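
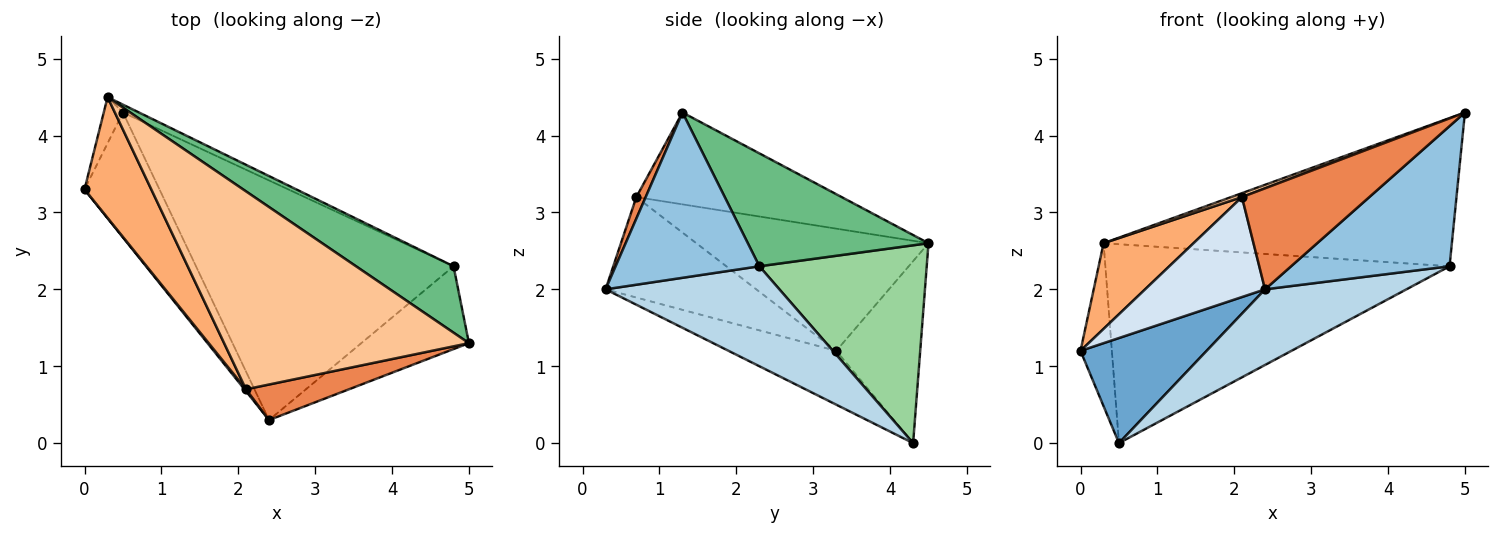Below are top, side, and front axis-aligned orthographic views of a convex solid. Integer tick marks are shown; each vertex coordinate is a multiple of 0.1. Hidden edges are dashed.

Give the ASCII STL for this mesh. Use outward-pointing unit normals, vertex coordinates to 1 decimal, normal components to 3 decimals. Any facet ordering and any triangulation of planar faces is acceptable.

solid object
 facet normal -0.482 -0.564 -0.671
  outer loop
   vertex 0.5 4.3 0.0
   vertex 2.4 0.3 2.0
   vertex 0.0 3.3 1.2
  endloop
 endfacet
 facet normal 0.616 -0.679 -0.401
  outer loop
   vertex 4.8 2.3 2.3
   vertex 5.0 1.3 4.3
   vertex 2.4 0.3 2.0
  endloop
 endfacet
 facet normal 0.347 -0.282 -0.894
  outer loop
   vertex 4.8 2.3 2.3
   vertex 2.4 0.3 2.0
   vertex 0.5 4.3 0.0
  endloop
 endfacet
 facet normal -0.782 -0.623 0.012
  outer loop
   vertex 2.1 0.7 3.2
   vertex 0.0 3.3 1.2
   vertex 2.4 0.3 2.0
  endloop
 endfacet
 facet normal 0.069 -0.941 0.331
  outer loop
   vertex 2.1 0.7 3.2
   vertex 2.4 0.3 2.0
   vertex 5.0 1.3 4.3
  endloop
 endfacet
 facet normal -0.831 -0.322 0.454
  outer loop
   vertex 0.3 4.5 2.6
   vertex 0.0 3.3 1.2
   vertex 2.1 0.7 3.2
  endloop
 endfacet
 facet normal -0.351 -0.019 0.936
  outer loop
   vertex 0.3 4.5 2.6
   vertex 2.1 0.7 3.2
   vertex 5.0 1.3 4.3
  endloop
 endfacet
 facet normal -0.932 0.348 -0.098
  outer loop
   vertex 0.3 4.5 2.6
   vertex 0.5 4.3 0.0
   vertex 0.0 3.3 1.2
  endloop
 endfacet
 facet normal 0.428 0.825 0.370
  outer loop
   vertex 0.3 4.5 2.6
   vertex 5.0 1.3 4.3
   vertex 4.8 2.3 2.3
  endloop
 endfacet
 facet normal 0.437 0.899 -0.036
  outer loop
   vertex 0.3 4.5 2.6
   vertex 4.8 2.3 2.3
   vertex 0.5 4.3 0.0
  endloop
 endfacet
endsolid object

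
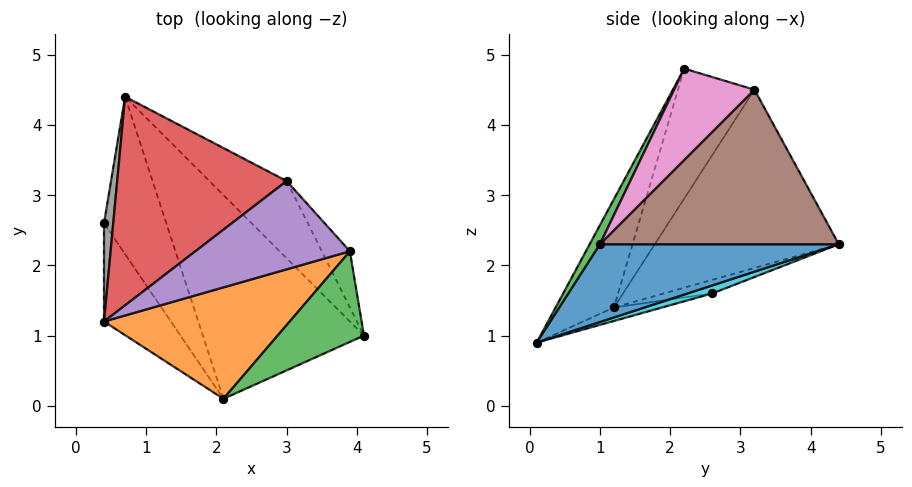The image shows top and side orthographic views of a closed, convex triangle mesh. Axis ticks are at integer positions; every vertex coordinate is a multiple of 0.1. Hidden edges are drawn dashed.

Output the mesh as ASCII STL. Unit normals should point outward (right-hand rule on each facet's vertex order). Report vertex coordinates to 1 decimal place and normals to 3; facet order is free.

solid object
 facet normal 0.399 0.399 -0.826
  outer loop
   vertex 2.1 0.1 0.9
   vertex 0.7 4.4 2.3
   vertex 4.1 1.0 2.3
  endloop
 endfacet
 facet normal -0.327 -0.761 0.561
  outer loop
   vertex 2.1 0.1 0.9
   vertex 3.9 2.2 4.8
   vertex 0.4 1.2 1.4
  endloop
 endfacet
 facet normal 0.097 -0.894 0.437
  outer loop
   vertex 2.1 0.1 0.9
   vertex 4.1 1.0 2.3
   vertex 3.9 2.2 4.8
  endloop
 endfacet
 facet normal -0.719 -0.125 0.684
  outer loop
   vertex 3.0 3.2 4.5
   vertex 0.7 4.4 2.3
   vertex 0.4 1.2 1.4
  endloop
 endfacet
 facet normal -0.608 -0.330 0.722
  outer loop
   vertex 3.0 3.2 4.5
   vertex 0.4 1.2 1.4
   vertex 3.9 2.2 4.8
  endloop
 endfacet
 facet normal 0.667 0.667 -0.333
  outer loop
   vertex 3.0 3.2 4.5
   vertex 4.1 1.0 2.3
   vertex 0.7 4.4 2.3
  endloop
 endfacet
 facet normal 0.757 0.611 -0.233
  outer loop
   vertex 3.0 3.2 4.5
   vertex 3.9 2.2 4.8
   vertex 4.1 1.0 2.3
  endloop
 endfacet
 facet normal -0.825 -0.080 0.559
  outer loop
   vertex 0.4 2.6 1.6
   vertex 0.4 1.2 1.4
   vertex 0.7 4.4 2.3
  endloop
 endfacet
 facet normal -0.196 0.139 -0.971
  outer loop
   vertex 0.4 2.6 1.6
   vertex 2.1 0.1 0.9
   vertex 0.4 1.2 1.4
  endloop
 endfacet
 facet normal 0.120 0.342 -0.932
  outer loop
   vertex 0.4 2.6 1.6
   vertex 0.7 4.4 2.3
   vertex 2.1 0.1 0.9
  endloop
 endfacet
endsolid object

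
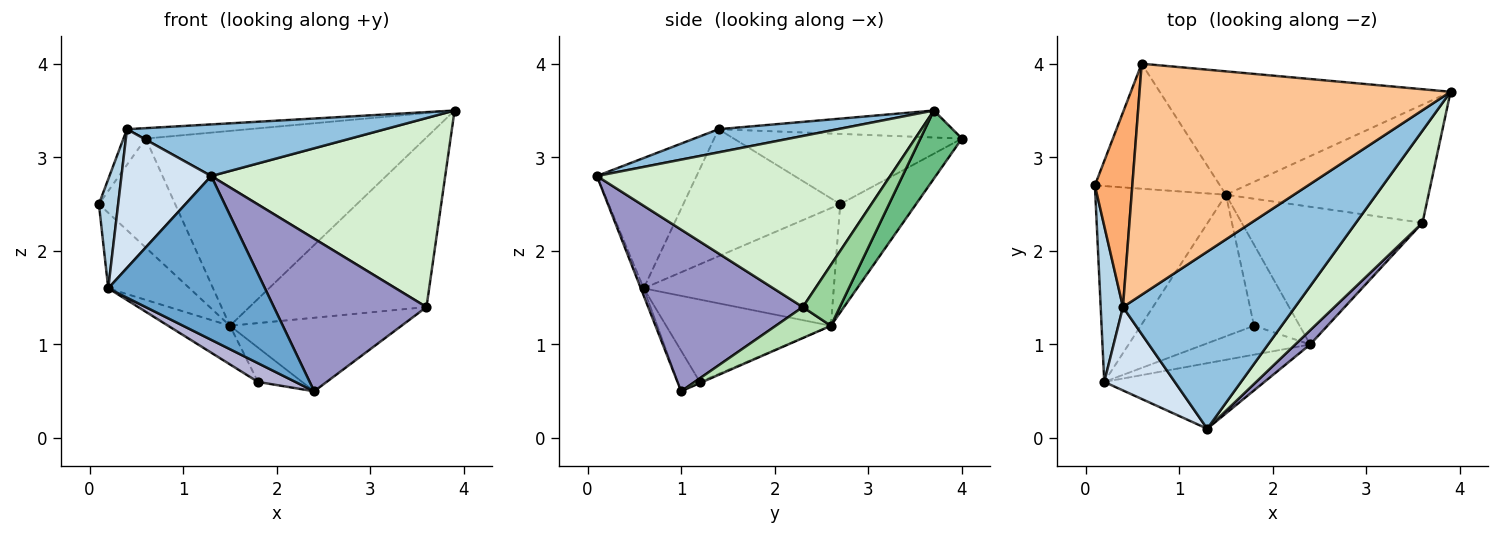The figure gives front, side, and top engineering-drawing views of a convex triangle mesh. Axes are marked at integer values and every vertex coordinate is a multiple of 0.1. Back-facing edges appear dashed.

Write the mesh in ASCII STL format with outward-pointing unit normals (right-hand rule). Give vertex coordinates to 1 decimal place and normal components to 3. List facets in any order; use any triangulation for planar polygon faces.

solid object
 facet normal -0.017 -0.928 -0.371
  outer loop
   vertex 0.2 0.6 1.6
   vertex 2.4 1.0 0.5
   vertex 1.3 0.1 2.8
  endloop
 endfacet
 facet normal 0.128 -0.278 0.952
  outer loop
   vertex 0.4 1.4 3.3
   vertex 1.3 0.1 2.8
   vertex 3.9 3.7 3.5
  endloop
 endfacet
 facet normal -0.978 -0.120 0.172
  outer loop
   vertex 0.4 1.4 3.3
   vertex 0.1 2.7 2.5
   vertex 0.2 0.6 1.6
  endloop
 endfacet
 facet normal -0.689 -0.621 0.373
  outer loop
   vertex 0.4 1.4 3.3
   vertex 0.2 0.6 1.6
   vertex 1.3 0.1 2.8
  endloop
 endfacet
 facet normal -0.643 0.275 -0.714
  outer loop
   vertex 1.5 2.6 1.2
   vertex 0.2 0.6 1.6
   vertex 0.1 2.7 2.5
  endloop
 endfacet
 facet normal -0.879 0.086 0.469
  outer loop
   vertex 0.6 4.0 3.2
   vertex 0.1 2.7 2.5
   vertex 0.4 1.4 3.3
  endloop
 endfacet
 facet normal -0.086 0.045 0.995
  outer loop
   vertex 0.6 4.0 3.2
   vertex 0.4 1.4 3.3
   vertex 3.9 3.7 3.5
  endloop
 endfacet
 facet normal -0.547 0.550 -0.631
  outer loop
   vertex 0.6 4.0 3.2
   vertex 1.5 2.6 1.2
   vertex 0.1 2.7 2.5
  endloop
 endfacet
 facet normal 0.124 0.838 -0.531
  outer loop
   vertex 0.6 4.0 3.2
   vertex 3.9 3.7 3.5
   vertex 1.5 2.6 1.2
  endloop
 endfacet
 facet normal 0.169 0.809 -0.563
  outer loop
   vertex 3.6 2.3 1.4
   vertex 1.5 2.6 1.2
   vertex 3.9 3.7 3.5
  endloop
 endfacet
 facet normal 0.150 0.466 -0.872
  outer loop
   vertex 3.6 2.3 1.4
   vertex 2.4 1.0 0.5
   vertex 1.5 2.6 1.2
  endloop
 endfacet
 facet normal 0.748 -0.597 0.291
  outer loop
   vertex 3.6 2.3 1.4
   vertex 3.9 3.7 3.5
   vertex 1.3 0.1 2.8
  endloop
 endfacet
 facet normal 0.710 -0.701 0.065
  outer loop
   vertex 3.6 2.3 1.4
   vertex 1.3 0.1 2.8
   vertex 2.4 1.0 0.5
  endloop
 endfacet
 facet normal -0.306 -0.517 -0.799
  outer loop
   vertex 1.8 1.2 0.6
   vertex 2.4 1.0 0.5
   vertex 0.2 0.6 1.6
  endloop
 endfacet
 facet normal -0.024 0.390 -0.921
  outer loop
   vertex 1.8 1.2 0.6
   vertex 1.5 2.6 1.2
   vertex 2.4 1.0 0.5
  endloop
 endfacet
 facet normal -0.574 0.215 -0.790
  outer loop
   vertex 1.8 1.2 0.6
   vertex 0.2 0.6 1.6
   vertex 1.5 2.6 1.2
  endloop
 endfacet
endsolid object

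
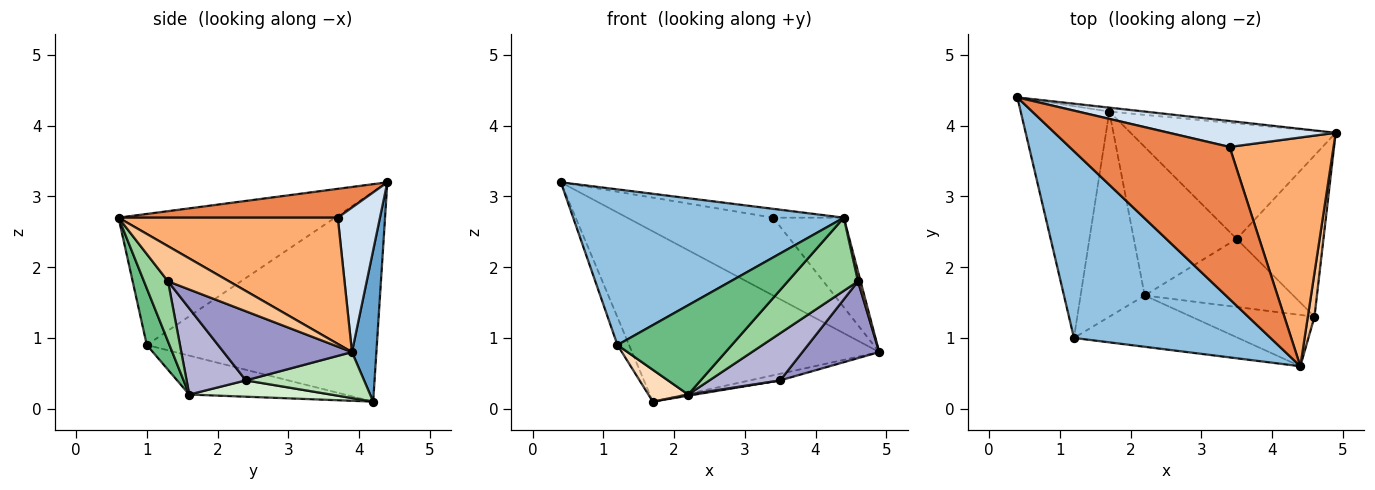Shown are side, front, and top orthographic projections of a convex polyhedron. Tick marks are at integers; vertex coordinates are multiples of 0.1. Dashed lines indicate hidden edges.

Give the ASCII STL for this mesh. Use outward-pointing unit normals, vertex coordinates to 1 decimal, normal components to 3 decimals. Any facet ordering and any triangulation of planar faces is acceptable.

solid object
 facet normal 0.098 0.995 -0.023
  outer loop
   vertex 1.7 4.2 0.1
   vertex 0.4 4.4 3.2
   vertex 4.9 3.9 0.8
  endloop
 endfacet
 facet normal -0.456 -0.570 0.684
  outer loop
   vertex 1.2 1.0 0.9
   vertex 4.4 0.6 2.7
   vertex 0.4 4.4 3.2
  endloop
 endfacet
 facet normal -0.920 0.047 -0.389
  outer loop
   vertex 1.2 1.0 0.9
   vertex 0.4 4.4 3.2
   vertex 1.7 4.2 0.1
  endloop
 endfacet
 facet normal 0.264 0.915 0.305
  outer loop
   vertex 3.4 3.7 2.7
   vertex 4.9 3.9 0.8
   vertex 0.4 4.4 3.2
  endloop
 endfacet
 facet normal 0.177 0.057 0.983
  outer loop
   vertex 3.4 3.7 2.7
   vertex 0.4 4.4 3.2
   vertex 4.4 0.6 2.7
  endloop
 endfacet
 facet normal 0.749 0.242 0.617
  outer loop
   vertex 3.4 3.7 2.7
   vertex 4.4 0.6 2.7
   vertex 4.9 3.9 0.8
  endloop
 endfacet
 facet normal 0.982 -0.042 0.186
  outer loop
   vertex 4.6 1.3 1.8
   vertex 4.9 3.9 0.8
   vertex 4.4 0.6 2.7
  endloop
 endfacet
 facet normal -0.514 -0.132 -0.847
  outer loop
   vertex 2.2 1.6 0.2
   vertex 1.2 1.0 0.9
   vertex 1.7 4.2 0.1
  endloop
 endfacet
 facet normal 0.169 -0.855 -0.491
  outer loop
   vertex 2.2 1.6 0.2
   vertex 4.4 0.6 2.7
   vertex 1.2 1.0 0.9
  endloop
 endfacet
 facet normal 0.270 -0.788 -0.553
  outer loop
   vertex 2.2 1.6 0.2
   vertex 4.6 1.3 1.8
   vertex 4.4 0.6 2.7
  endloop
 endfacet
 facet normal 0.218 0.056 -0.974
  outer loop
   vertex 3.5 2.4 0.4
   vertex 1.7 4.2 0.1
   vertex 4.9 3.9 0.8
  endloop
 endfacet
 facet normal 0.157 -0.008 -0.988
  outer loop
   vertex 3.5 2.4 0.4
   vertex 2.2 1.6 0.2
   vertex 1.7 4.2 0.1
  endloop
 endfacet
 facet normal 0.584 -0.349 -0.733
  outer loop
   vertex 3.5 2.4 0.4
   vertex 4.9 3.9 0.8
   vertex 4.6 1.3 1.8
  endloop
 endfacet
 facet normal 0.430 -0.514 -0.742
  outer loop
   vertex 3.5 2.4 0.4
   vertex 4.6 1.3 1.8
   vertex 2.2 1.6 0.2
  endloop
 endfacet
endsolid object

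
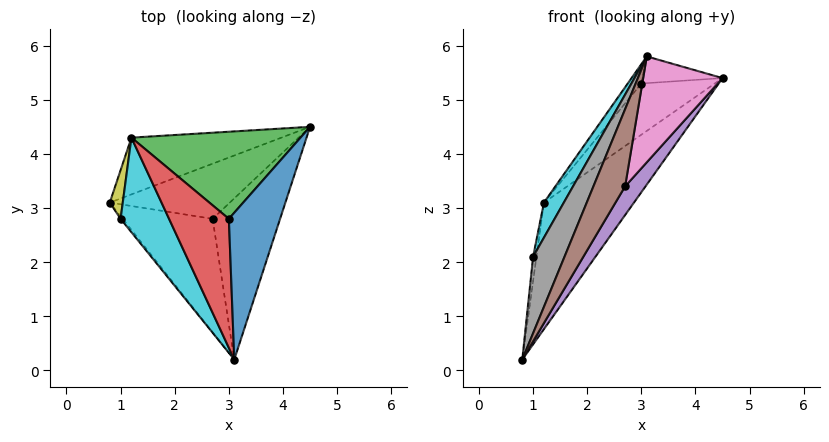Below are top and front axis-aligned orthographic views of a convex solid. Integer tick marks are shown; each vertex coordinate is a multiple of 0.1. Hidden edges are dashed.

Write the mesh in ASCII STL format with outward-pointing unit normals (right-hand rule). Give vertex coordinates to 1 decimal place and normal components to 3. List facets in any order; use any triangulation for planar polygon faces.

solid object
 facet normal -0.259 0.173 0.950
  outer loop
   vertex 3.0 2.8 5.3
   vertex 3.1 0.2 5.8
   vertex 4.5 4.5 5.4
  endloop
 endfacet
 facet normal 0.224 0.889 -0.399
  outer loop
   vertex 1.2 4.3 3.1
   vertex 4.5 4.5 5.4
   vertex 0.8 3.1 0.2
  endloop
 endfacet
 facet normal -0.534 0.428 0.729
  outer loop
   vertex 1.2 4.3 3.1
   vertex 3.0 2.8 5.3
   vertex 4.5 4.5 5.4
  endloop
 endfacet
 facet normal -0.735 0.101 0.670
  outer loop
   vertex 1.2 4.3 3.1
   vertex 3.1 0.2 5.8
   vertex 3.0 2.8 5.3
  endloop
 endfacet
 facet normal 0.818 -0.265 -0.511
  outer loop
   vertex 2.7 2.8 3.4
   vertex 0.8 3.1 0.2
   vertex 4.5 4.5 5.4
  endloop
 endfacet
 facet normal 0.793 -0.342 -0.503
  outer loop
   vertex 2.7 2.8 3.4
   vertex 3.1 0.2 5.8
   vertex 0.8 3.1 0.2
  endloop
 endfacet
 facet normal 0.823 -0.312 -0.475
  outer loop
   vertex 2.7 2.8 3.4
   vertex 4.5 4.5 5.4
   vertex 3.1 0.2 5.8
  endloop
 endfacet
 facet normal -0.762 -0.647 -0.022
  outer loop
   vertex 1.0 2.8 2.1
   vertex 0.8 3.1 0.2
   vertex 3.1 0.2 5.8
  endloop
 endfacet
 facet normal -0.992 0.057 0.113
  outer loop
   vertex 1.0 2.8 2.1
   vertex 1.2 4.3 3.1
   vertex 0.8 3.1 0.2
  endloop
 endfacet
 facet normal -0.901 -0.150 0.406
  outer loop
   vertex 1.0 2.8 2.1
   vertex 3.1 0.2 5.8
   vertex 1.2 4.3 3.1
  endloop
 endfacet
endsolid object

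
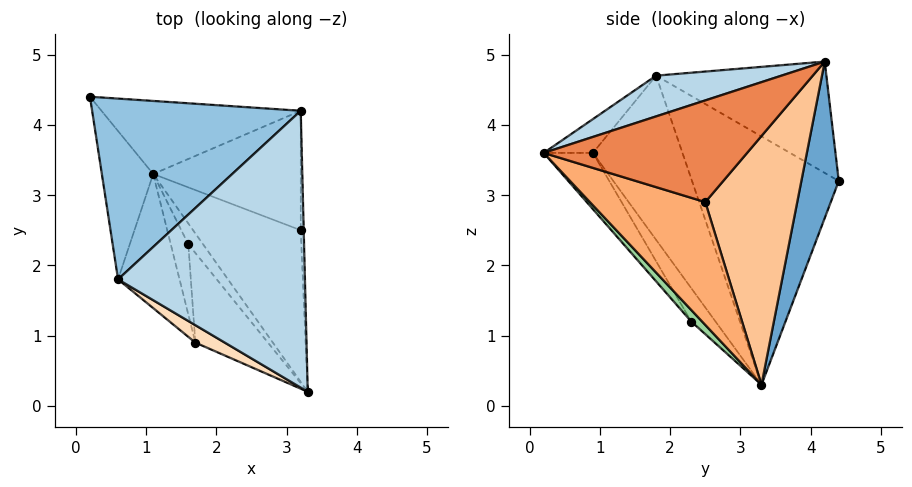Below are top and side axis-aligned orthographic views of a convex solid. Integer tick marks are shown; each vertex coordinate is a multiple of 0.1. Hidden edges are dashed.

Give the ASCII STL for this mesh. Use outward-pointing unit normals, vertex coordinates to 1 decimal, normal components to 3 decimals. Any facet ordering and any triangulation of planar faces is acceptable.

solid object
 facet normal 0.223 0.932 -0.284
  outer loop
   vertex 1.1 3.3 0.3
   vertex 0.2 4.4 3.2
   vertex 3.2 4.2 4.9
  endloop
 endfacet
 facet normal -0.432 0.400 0.809
  outer loop
   vertex 0.6 1.8 4.7
   vertex 3.2 4.2 4.9
   vertex 0.2 4.4 3.2
  endloop
 endfacet
 facet normal 0.203 -0.298 0.933
  outer loop
   vertex 0.6 1.8 4.7
   vertex 3.3 0.2 3.6
   vertex 3.2 4.2 4.9
  endloop
 endfacet
 facet normal -0.946 -0.258 -0.196
  outer loop
   vertex 0.6 1.8 4.7
   vertex 0.2 4.4 3.2
   vertex 1.1 3.3 0.3
  endloop
 endfacet
 facet normal 0.999 0.035 -0.029
  outer loop
   vertex 3.2 2.5 2.9
   vertex 3.2 4.2 4.9
   vertex 3.3 0.2 3.6
  endloop
 endfacet
 facet normal 0.742 -0.166 -0.650
  outer loop
   vertex 3.2 2.5 2.9
   vertex 3.3 0.2 3.6
   vertex 1.1 3.3 0.3
  endloop
 endfacet
 facet normal 0.738 0.515 -0.437
  outer loop
   vertex 3.2 2.5 2.9
   vertex 1.1 3.3 0.3
   vertex 3.2 4.2 4.9
  endloop
 endfacet
 facet normal -0.378 -0.865 0.329
  outer loop
   vertex 1.7 0.9 3.6
   vertex 3.3 0.2 3.6
   vertex 0.6 1.8 4.7
  endloop
 endfacet
 facet normal -0.761 -0.582 -0.285
  outer loop
   vertex 1.7 0.9 3.6
   vertex 0.6 1.8 4.7
   vertex 1.1 3.3 0.3
  endloop
 endfacet
 facet normal 0.573 -0.371 -0.731
  outer loop
   vertex 1.6 2.3 1.2
   vertex 1.1 3.3 0.3
   vertex 3.3 0.2 3.6
  endloop
 endfacet
 facet normal -0.356 -0.814 -0.460
  outer loop
   vertex 1.6 2.3 1.2
   vertex 3.3 0.2 3.6
   vertex 1.7 0.9 3.6
  endloop
 endfacet
 facet normal -0.670 -0.653 -0.353
  outer loop
   vertex 1.6 2.3 1.2
   vertex 1.7 0.9 3.6
   vertex 1.1 3.3 0.3
  endloop
 endfacet
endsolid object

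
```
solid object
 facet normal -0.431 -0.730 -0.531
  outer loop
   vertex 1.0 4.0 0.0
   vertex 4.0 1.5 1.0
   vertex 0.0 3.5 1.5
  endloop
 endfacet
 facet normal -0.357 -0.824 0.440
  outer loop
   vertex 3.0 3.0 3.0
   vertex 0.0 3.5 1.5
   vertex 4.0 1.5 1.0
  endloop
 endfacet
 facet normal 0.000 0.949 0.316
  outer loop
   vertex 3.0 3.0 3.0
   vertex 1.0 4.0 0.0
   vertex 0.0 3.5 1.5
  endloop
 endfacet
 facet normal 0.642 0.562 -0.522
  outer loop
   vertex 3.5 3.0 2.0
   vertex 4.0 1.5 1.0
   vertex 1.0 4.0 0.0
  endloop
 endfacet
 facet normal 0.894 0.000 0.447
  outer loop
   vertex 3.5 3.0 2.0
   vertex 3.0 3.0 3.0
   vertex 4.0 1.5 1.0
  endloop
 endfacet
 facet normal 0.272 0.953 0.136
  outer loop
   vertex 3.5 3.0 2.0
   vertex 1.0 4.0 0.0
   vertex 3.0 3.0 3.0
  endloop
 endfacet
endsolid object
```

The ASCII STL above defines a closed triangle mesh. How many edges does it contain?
9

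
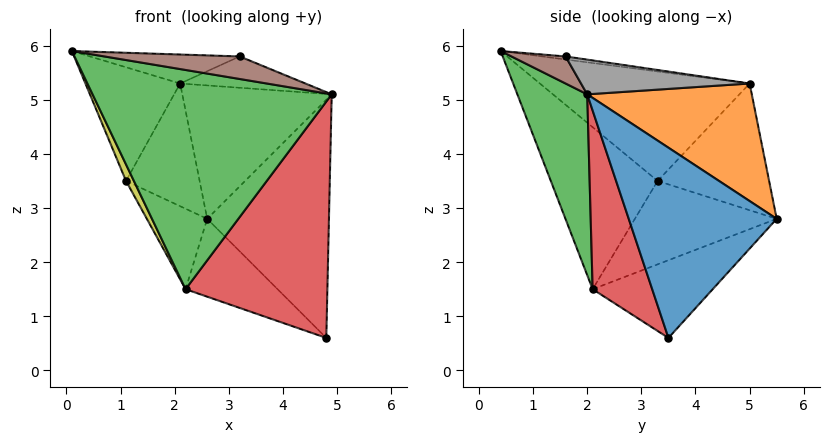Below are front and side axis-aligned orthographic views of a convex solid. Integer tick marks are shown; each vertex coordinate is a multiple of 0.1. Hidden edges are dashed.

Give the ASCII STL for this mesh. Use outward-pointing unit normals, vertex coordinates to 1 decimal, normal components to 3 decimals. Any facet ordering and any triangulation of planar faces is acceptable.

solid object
 facet normal 0.758 0.624 0.191
  outer loop
   vertex 4.8 3.5 0.6
   vertex 2.6 5.5 2.8
   vertex 4.9 2.0 5.1
  endloop
 endfacet
 facet normal 0.712 0.647 0.272
  outer loop
   vertex 2.1 5.0 5.3
   vertex 4.9 2.0 5.1
   vertex 2.6 5.5 2.8
  endloop
 endfacet
 facet normal 0.273 -0.934 -0.231
  outer loop
   vertex 2.2 2.1 1.5
   vertex 4.9 2.0 5.1
   vertex 0.1 0.4 5.9
  endloop
 endfacet
 facet normal 0.369 -0.879 -0.301
  outer loop
   vertex 2.2 2.1 1.5
   vertex 4.8 3.5 0.6
   vertex 4.9 2.0 5.1
  endloop
 endfacet
 facet normal -0.473 0.363 -0.803
  outer loop
   vertex 2.2 2.1 1.5
   vertex 2.6 5.5 2.8
   vertex 4.8 3.5 0.6
  endloop
 endfacet
 facet normal 0.348 -0.870 0.348
  outer loop
   vertex 3.2 1.6 5.8
   vertex 0.1 0.4 5.9
   vertex 4.9 2.0 5.1
  endloop
 endfacet
 facet normal -0.022 0.139 0.990
  outer loop
   vertex 3.2 1.6 5.8
   vertex 2.1 5.0 5.3
   vertex 0.1 0.4 5.9
  endloop
 endfacet
 facet normal 0.321 0.239 0.916
  outer loop
   vertex 3.2 1.6 5.8
   vertex 4.9 2.0 5.1
   vertex 2.1 5.0 5.3
  endloop
 endfacet
 facet normal -0.890 -0.066 -0.450
  outer loop
   vertex 1.1 3.3 3.5
   vertex 2.2 2.1 1.5
   vertex 0.1 0.4 5.9
  endloop
 endfacet
 facet normal -0.739 0.315 -0.595
  outer loop
   vertex 1.1 3.3 3.5
   vertex 2.6 5.5 2.8
   vertex 2.2 2.1 1.5
  endloop
 endfacet
 facet normal -0.905 0.409 0.117
  outer loop
   vertex 1.1 3.3 3.5
   vertex 0.1 0.4 5.9
   vertex 2.1 5.0 5.3
  endloop
 endfacet
 facet normal -0.833 0.550 -0.057
  outer loop
   vertex 1.1 3.3 3.5
   vertex 2.1 5.0 5.3
   vertex 2.6 5.5 2.8
  endloop
 endfacet
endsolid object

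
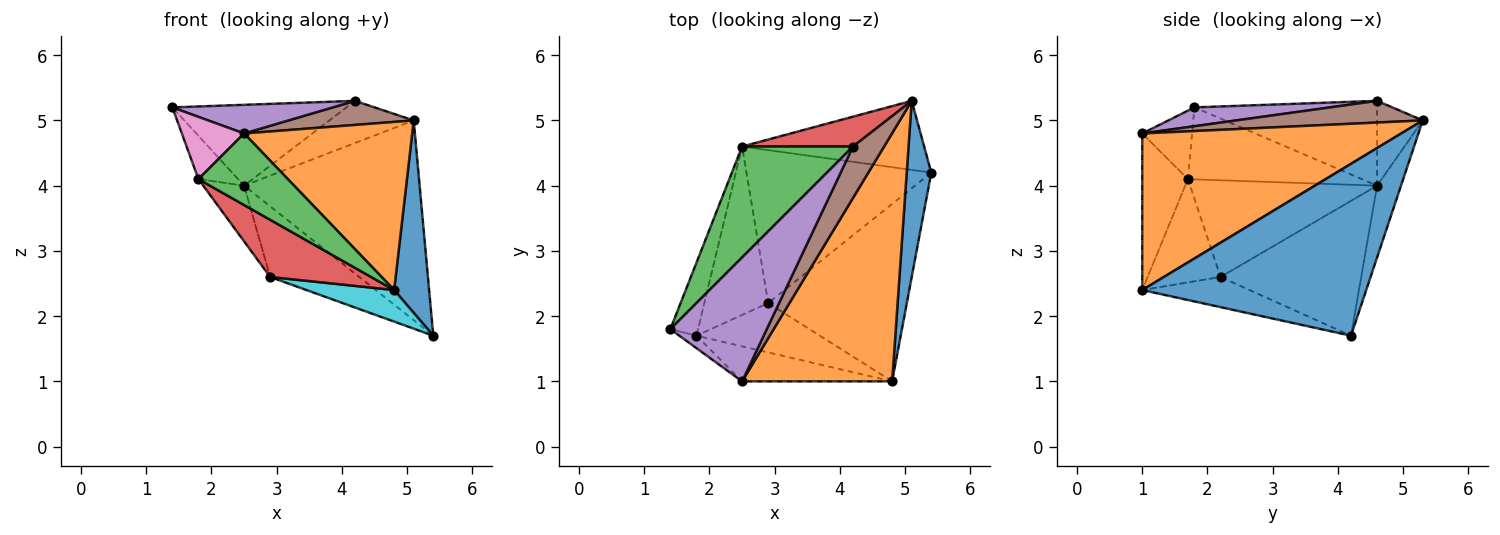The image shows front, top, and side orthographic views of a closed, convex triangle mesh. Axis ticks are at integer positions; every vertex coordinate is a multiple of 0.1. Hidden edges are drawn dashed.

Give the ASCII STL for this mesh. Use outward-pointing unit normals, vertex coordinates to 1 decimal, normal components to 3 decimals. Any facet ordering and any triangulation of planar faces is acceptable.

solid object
 facet normal -0.128 0.937 -0.324
  outer loop
   vertex 2.5 4.6 4.0
   vertex 5.1 5.3 5.0
   vertex 5.4 4.2 1.7
  endloop
 endfacet
 facet normal -0.552 0.350 -0.757
  outer loop
   vertex 2.9 2.2 2.6
   vertex 2.5 4.6 4.0
   vertex 5.4 4.2 1.7
  endloop
 endfacet
 facet normal -0.526 0.501 0.687
  outer loop
   vertex 4.2 4.6 5.3
   vertex 2.5 4.6 4.0
   vertex 1.4 1.8 5.2
  endloop
 endfacet
 facet normal -0.404 0.746 0.529
  outer loop
   vertex 4.2 4.6 5.3
   vertex 5.1 5.3 5.0
   vertex 2.5 4.6 4.0
  endloop
 endfacet
 facet normal 0.187 -0.221 0.957
  outer loop
   vertex 4.2 4.6 5.3
   vertex 1.4 1.8 5.2
   vertex 2.5 1.0 4.8
  endloop
 endfacet
 facet normal 0.534 -0.359 0.766
  outer loop
   vertex 4.2 4.6 5.3
   vertex 2.5 1.0 4.8
   vertex 5.1 5.3 5.0
  endloop
 endfacet
 facet normal -0.617 -0.772 -0.154
  outer loop
   vertex 1.8 1.7 4.1
   vertex 2.5 1.0 4.8
   vertex 1.4 1.8 5.2
  endloop
 endfacet
 facet normal -0.913 0.208 -0.351
  outer loop
   vertex 1.8 1.7 4.1
   vertex 1.4 1.8 5.2
   vertex 2.5 4.6 4.0
  endloop
 endfacet
 facet normal -0.821 0.179 -0.542
  outer loop
   vertex 1.8 1.7 4.1
   vertex 2.5 4.6 4.0
   vertex 2.9 2.2 2.6
  endloop
 endfacet
 facet normal -0.210 -0.171 -0.963
  outer loop
   vertex 4.8 1.0 2.4
   vertex 2.9 2.2 2.6
   vertex 5.4 4.2 1.7
  endloop
 endfacet
 facet normal 0.978 -0.153 0.140
  outer loop
   vertex 4.8 1.0 2.4
   vertex 5.4 4.2 1.7
   vertex 5.1 5.3 5.0
  endloop
 endfacet
 facet normal 0.654 -0.424 0.626
  outer loop
   vertex 4.8 1.0 2.4
   vertex 5.1 5.3 5.0
   vertex 2.5 1.0 4.8
  endloop
 endfacet
 facet normal -0.417 -0.816 -0.400
  outer loop
   vertex 4.8 1.0 2.4
   vertex 2.5 1.0 4.8
   vertex 1.8 1.7 4.1
  endloop
 endfacet
 facet normal -0.480 -0.664 -0.573
  outer loop
   vertex 4.8 1.0 2.4
   vertex 1.8 1.7 4.1
   vertex 2.9 2.2 2.6
  endloop
 endfacet
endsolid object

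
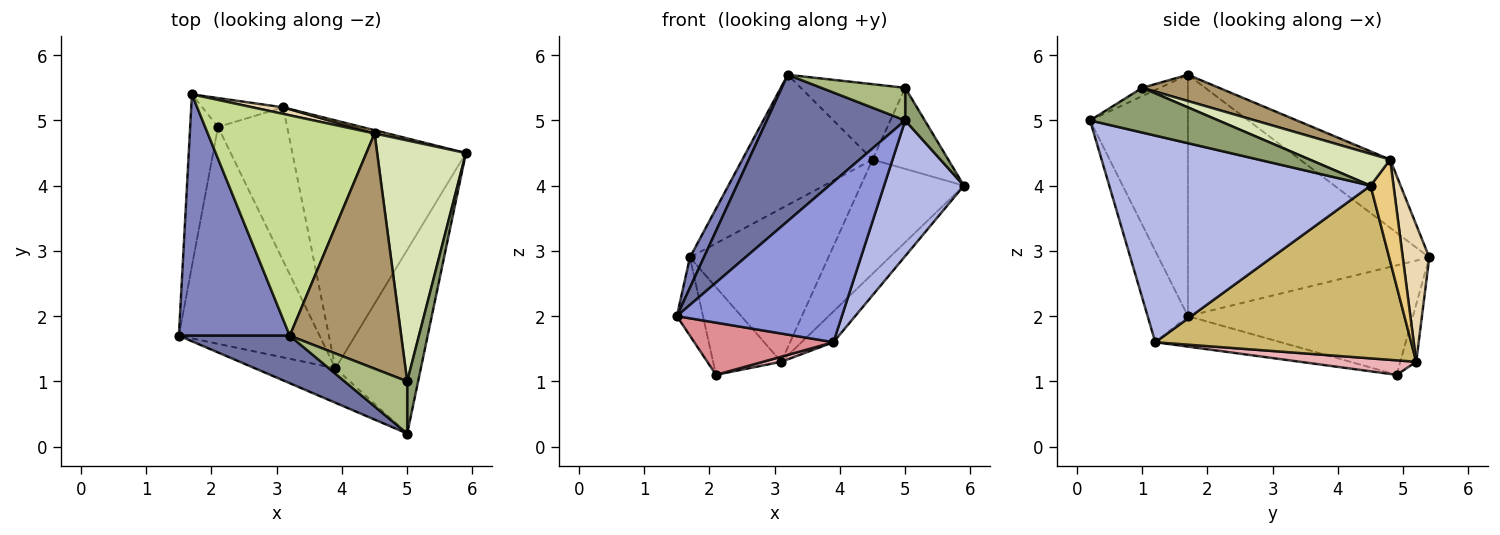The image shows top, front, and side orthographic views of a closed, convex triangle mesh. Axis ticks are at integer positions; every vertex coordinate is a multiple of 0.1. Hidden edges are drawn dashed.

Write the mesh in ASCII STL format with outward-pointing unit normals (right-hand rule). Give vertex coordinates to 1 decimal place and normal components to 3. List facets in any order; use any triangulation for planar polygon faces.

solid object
 facet normal -0.558 -0.789 0.256
  outer loop
   vertex 3.2 1.7 5.7
   vertex 1.5 1.7 2.0
   vertex 5.0 0.2 5.0
  endloop
 endfacet
 facet normal -0.907 -0.052 0.417
  outer loop
   vertex 1.7 5.4 2.9
   vertex 1.5 1.7 2.0
   vertex 3.2 1.7 5.7
  endloop
 endfacet
 facet normal -0.232 -0.951 -0.205
  outer loop
   vertex 3.9 1.2 1.6
   vertex 5.0 0.2 5.0
   vertex 1.5 1.7 2.0
  endloop
 endfacet
 facet normal 0.889 -0.272 -0.368
  outer loop
   vertex 3.9 1.2 1.6
   vertex 5.9 4.5 4.0
   vertex 5.0 0.2 5.0
  endloop
 endfacet
 facet normal 0.961 -0.147 0.235
  outer loop
   vertex 5.0 1.0 5.5
   vertex 5.0 0.2 5.0
   vertex 5.9 4.5 4.0
  endloop
 endfacet
 facet normal -0.111 -0.527 0.843
  outer loop
   vertex 5.0 1.0 5.5
   vertex 3.2 1.7 5.7
   vertex 5.0 0.2 5.0
  endloop
 endfacet
 facet normal -0.332 0.480 0.812
  outer loop
   vertex 4.5 4.8 4.4
   vertex 1.7 5.4 2.9
   vertex 3.2 1.7 5.7
  endloop
 endfacet
 facet normal 0.321 0.302 0.898
  outer loop
   vertex 4.5 4.8 4.4
   vertex 5.0 1.0 5.5
   vertex 5.9 4.5 4.0
  endloop
 endfacet
 facet normal 0.219 0.298 0.929
  outer loop
   vertex 4.5 4.8 4.4
   vertex 3.2 1.7 5.7
   vertex 5.0 1.0 5.5
  endloop
 endfacet
 facet normal 0.703 0.088 -0.706
  outer loop
   vertex 3.1 5.2 1.3
   vertex 5.9 4.5 4.0
   vertex 3.9 1.2 1.6
  endloop
 endfacet
 facet normal 0.217 0.976 0.028
  outer loop
   vertex 3.1 5.2 1.3
   vertex 4.5 4.8 4.4
   vertex 5.9 4.5 4.0
  endloop
 endfacet
 facet normal 0.188 0.981 0.042
  outer loop
   vertex 3.1 5.2 1.3
   vertex 1.7 5.4 2.9
   vertex 4.5 4.8 4.4
  endloop
 endfacet
 facet normal -0.963 0.112 -0.245
  outer loop
   vertex 2.1 4.9 1.1
   vertex 1.5 1.7 2.0
   vertex 1.7 5.4 2.9
  endloop
 endfacet
 facet normal -0.217 0.927 -0.306
  outer loop
   vertex 2.1 4.9 1.1
   vertex 1.7 5.4 2.9
   vertex 3.1 5.2 1.3
  endloop
 endfacet
 facet normal -0.206 -0.229 -0.951
  outer loop
   vertex 2.1 4.9 1.1
   vertex 3.9 1.2 1.6
   vertex 1.5 1.7 2.0
  endloop
 endfacet
 facet normal 0.205 -0.032 -0.978
  outer loop
   vertex 2.1 4.9 1.1
   vertex 3.1 5.2 1.3
   vertex 3.9 1.2 1.6
  endloop
 endfacet
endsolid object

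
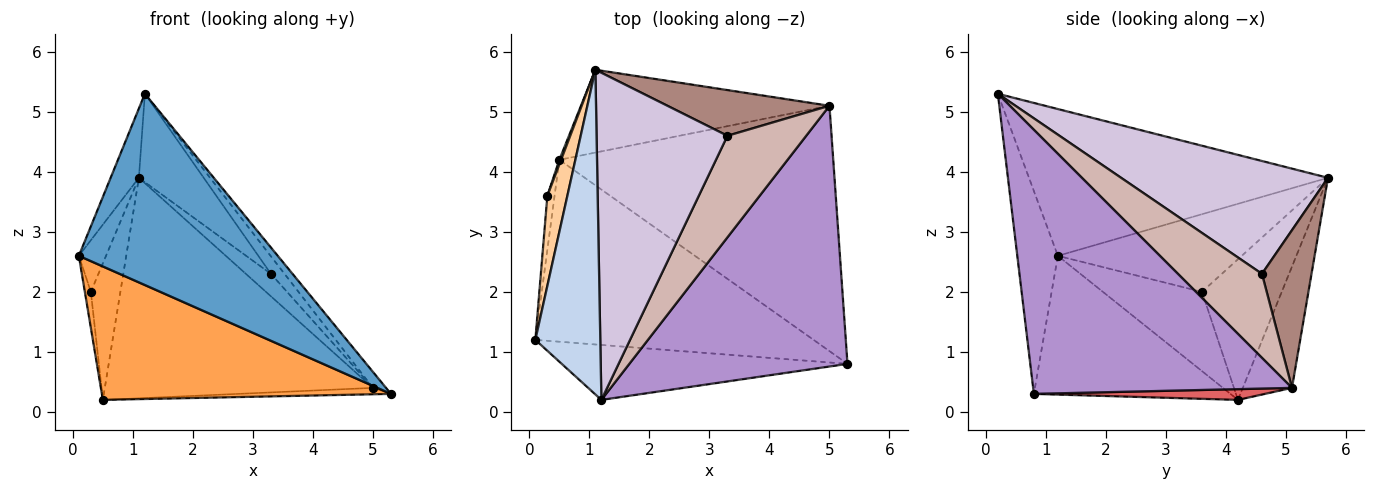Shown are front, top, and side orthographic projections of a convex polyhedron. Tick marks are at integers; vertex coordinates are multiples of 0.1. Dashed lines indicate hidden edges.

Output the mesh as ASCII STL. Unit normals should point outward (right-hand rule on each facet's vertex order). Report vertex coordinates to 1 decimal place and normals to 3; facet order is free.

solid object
 facet normal -0.192 -0.943 -0.271
  outer loop
   vertex 1.2 0.2 5.3
   vertex 0.1 1.2 2.6
   vertex 5.3 0.8 0.3
  endloop
 endfacet
 facet normal -0.911 0.086 0.403
  outer loop
   vertex 1.2 0.2 5.3
   vertex 1.1 5.7 3.9
   vertex 0.1 1.2 2.6
  endloop
 endfacet
 facet normal -0.373 -0.549 -0.748
  outer loop
   vertex 0.5 4.2 0.2
   vertex 5.3 0.8 0.3
   vertex 0.1 1.2 2.6
  endloop
 endfacet
 facet normal -0.959 0.142 0.247
  outer loop
   vertex 0.3 3.6 2.0
   vertex 0.1 1.2 2.6
   vertex 1.1 5.7 3.9
  endloop
 endfacet
 facet normal -0.994 0.060 -0.090
  outer loop
   vertex 0.3 3.6 2.0
   vertex 0.5 4.2 0.2
   vertex 0.1 1.2 2.6
  endloop
 endfacet
 facet normal -0.938 0.347 0.011
  outer loop
   vertex 0.3 3.6 2.0
   vertex 1.1 5.7 3.9
   vertex 0.5 4.2 0.2
  endloop
 endfacet
 facet normal 0.039 0.026 -0.999
  outer loop
   vertex 5.0 5.1 0.4
   vertex 5.3 0.8 0.3
   vertex 0.5 4.2 0.2
  endloop
 endfacet
 facet normal -0.169 0.923 -0.347
  outer loop
   vertex 5.0 5.1 0.4
   vertex 0.5 4.2 0.2
   vertex 1.1 5.7 3.9
  endloop
 endfacet
 facet normal 0.770 0.039 0.636
  outer loop
   vertex 5.0 5.1 0.4
   vertex 1.2 0.2 5.3
   vertex 5.3 0.8 0.3
  endloop
 endfacet
 facet normal 0.640 0.200 0.742
  outer loop
   vertex 3.3 4.6 2.3
   vertex 1.1 5.7 3.9
   vertex 1.2 0.2 5.3
  endloop
 endfacet
 facet normal 0.658 0.332 0.676
  outer loop
   vertex 3.3 4.6 2.3
   vertex 5.0 5.1 0.4
   vertex 1.1 5.7 3.9
  endloop
 endfacet
 facet normal 0.725 0.117 0.679
  outer loop
   vertex 3.3 4.6 2.3
   vertex 1.2 0.2 5.3
   vertex 5.0 5.1 0.4
  endloop
 endfacet
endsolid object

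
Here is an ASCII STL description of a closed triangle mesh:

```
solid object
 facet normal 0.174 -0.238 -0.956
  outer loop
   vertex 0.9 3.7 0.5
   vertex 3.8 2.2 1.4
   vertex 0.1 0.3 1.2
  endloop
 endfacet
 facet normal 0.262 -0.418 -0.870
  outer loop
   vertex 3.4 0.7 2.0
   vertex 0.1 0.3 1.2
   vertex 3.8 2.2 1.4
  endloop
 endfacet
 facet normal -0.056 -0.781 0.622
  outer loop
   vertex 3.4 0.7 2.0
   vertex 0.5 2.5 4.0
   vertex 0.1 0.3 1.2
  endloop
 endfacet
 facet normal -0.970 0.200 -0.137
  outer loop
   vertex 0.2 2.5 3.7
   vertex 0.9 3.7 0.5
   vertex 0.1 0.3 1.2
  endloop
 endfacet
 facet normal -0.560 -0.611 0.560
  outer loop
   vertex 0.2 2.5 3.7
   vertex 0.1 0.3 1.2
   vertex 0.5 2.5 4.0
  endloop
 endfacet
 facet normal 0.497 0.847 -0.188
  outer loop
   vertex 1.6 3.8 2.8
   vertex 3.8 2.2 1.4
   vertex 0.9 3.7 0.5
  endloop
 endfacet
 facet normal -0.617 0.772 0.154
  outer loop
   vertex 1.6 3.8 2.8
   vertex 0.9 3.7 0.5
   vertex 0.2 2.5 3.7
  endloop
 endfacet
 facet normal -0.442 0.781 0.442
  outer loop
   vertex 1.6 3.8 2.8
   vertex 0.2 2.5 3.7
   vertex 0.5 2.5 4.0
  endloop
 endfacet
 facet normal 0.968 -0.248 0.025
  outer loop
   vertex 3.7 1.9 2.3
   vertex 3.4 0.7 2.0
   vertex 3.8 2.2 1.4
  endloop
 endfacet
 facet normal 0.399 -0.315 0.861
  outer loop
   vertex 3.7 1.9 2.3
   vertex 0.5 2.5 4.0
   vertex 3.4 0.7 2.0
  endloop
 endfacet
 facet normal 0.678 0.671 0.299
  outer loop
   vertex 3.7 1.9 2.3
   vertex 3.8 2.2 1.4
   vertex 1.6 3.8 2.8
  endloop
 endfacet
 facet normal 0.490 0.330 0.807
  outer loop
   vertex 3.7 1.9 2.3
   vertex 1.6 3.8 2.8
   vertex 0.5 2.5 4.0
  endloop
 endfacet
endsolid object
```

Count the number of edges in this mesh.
18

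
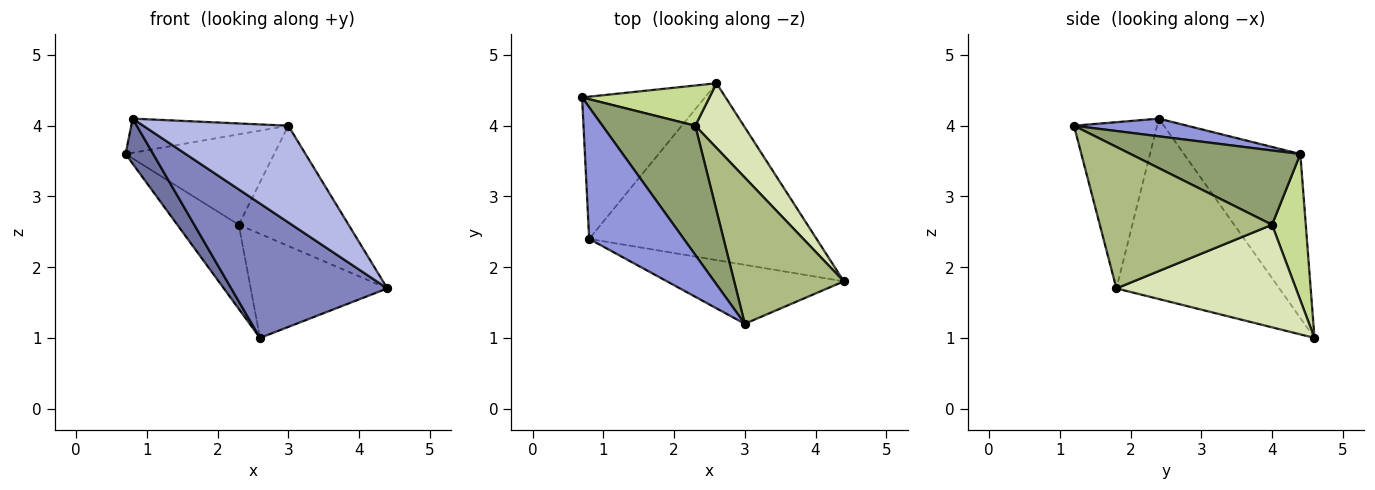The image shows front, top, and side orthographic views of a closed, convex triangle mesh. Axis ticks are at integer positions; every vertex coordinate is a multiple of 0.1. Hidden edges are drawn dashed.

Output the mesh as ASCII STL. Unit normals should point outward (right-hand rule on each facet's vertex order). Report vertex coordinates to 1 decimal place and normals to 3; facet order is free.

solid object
 facet normal -0.786 -0.187 -0.589
  outer loop
   vertex 2.6 4.6 1.0
   vertex 0.8 2.4 4.1
   vertex 0.7 4.4 3.6
  endloop
 endfacet
 facet normal -0.534 -0.512 -0.673
  outer loop
   vertex 2.6 4.6 1.0
   vertex 4.4 1.8 1.7
   vertex 0.8 2.4 4.1
  endloop
 endfacet
 facet normal 0.178 0.247 0.953
  outer loop
   vertex 3.0 1.2 4.0
   vertex 0.7 4.4 3.6
   vertex 0.8 2.4 4.1
  endloop
 endfacet
 facet normal -0.440 -0.767 -0.468
  outer loop
   vertex 3.0 1.2 4.0
   vertex 0.8 2.4 4.1
   vertex 4.4 1.8 1.7
  endloop
 endfacet
 facet normal 0.548 0.480 0.685
  outer loop
   vertex 2.3 4.0 2.6
   vertex 0.7 4.4 3.6
   vertex 3.0 1.2 4.0
  endloop
 endfacet
 facet normal 0.706 0.450 0.547
  outer loop
   vertex 2.3 4.0 2.6
   vertex 3.0 1.2 4.0
   vertex 4.4 1.8 1.7
  endloop
 endfacet
 facet normal 0.444 0.809 0.386
  outer loop
   vertex 2.3 4.0 2.6
   vertex 2.6 4.6 1.0
   vertex 0.7 4.4 3.6
  endloop
 endfacet
 facet normal 0.745 0.567 0.352
  outer loop
   vertex 2.3 4.0 2.6
   vertex 4.4 1.8 1.7
   vertex 2.6 4.6 1.0
  endloop
 endfacet
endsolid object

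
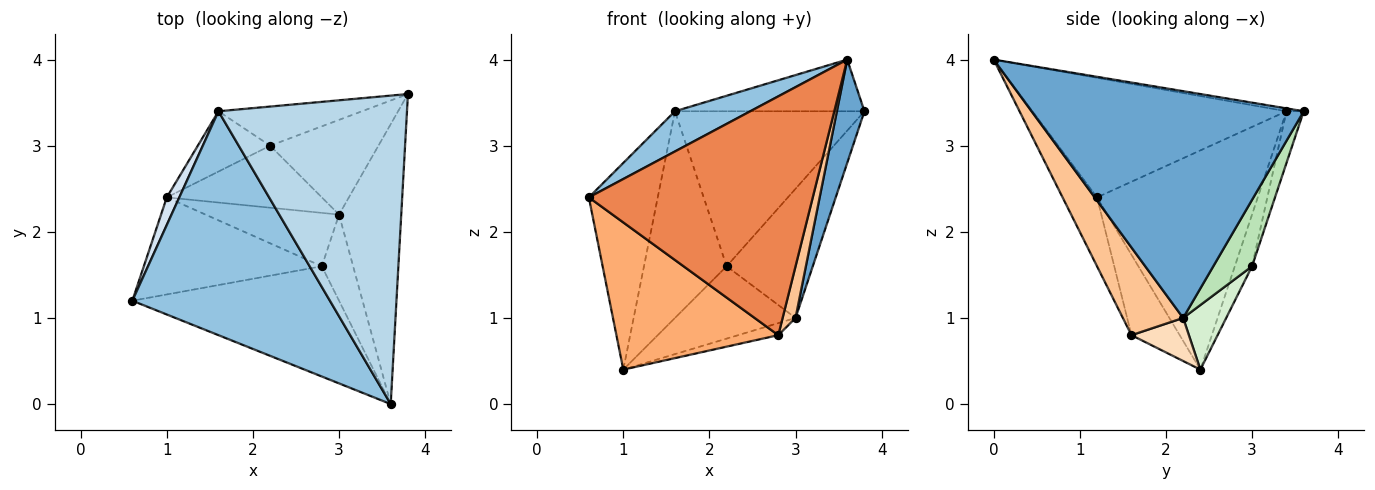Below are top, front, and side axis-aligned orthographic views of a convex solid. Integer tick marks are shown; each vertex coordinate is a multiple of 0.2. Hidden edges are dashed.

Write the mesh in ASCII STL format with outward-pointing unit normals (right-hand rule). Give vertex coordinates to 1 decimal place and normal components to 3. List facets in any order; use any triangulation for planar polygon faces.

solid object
 facet normal 0.960 -0.097 -0.263
  outer loop
   vertex 3.0 2.2 1.0
   vertex 3.8 3.6 3.4
   vertex 3.6 0.0 4.0
  endloop
 endfacet
 facet normal -0.512 -0.152 0.846
  outer loop
   vertex 1.6 3.4 3.4
   vertex 0.6 1.2 2.4
   vertex 3.6 0.0 4.0
  endloop
 endfacet
 facet normal -0.015 0.165 0.986
  outer loop
   vertex 1.6 3.4 3.4
   vertex 3.6 0.0 4.0
   vertex 3.8 3.6 3.4
  endloop
 endfacet
 facet normal -0.918 0.393 0.052
  outer loop
   vertex 1.6 3.4 3.4
   vertex 1.0 2.4 0.4
   vertex 0.6 1.2 2.4
  endloop
 endfacet
 facet normal -0.138 -0.899 -0.415
  outer loop
   vertex 2.8 1.6 0.8
   vertex 3.6 0.0 4.0
   vertex 0.6 1.2 2.4
  endloop
 endfacet
 facet normal -0.241 -0.810 -0.534
  outer loop
   vertex 2.8 1.6 0.8
   vertex 0.6 1.2 2.4
   vertex 1.0 2.4 0.4
  endloop
 endfacet
 facet normal 0.923 -0.198 -0.330
  outer loop
   vertex 2.8 1.6 0.8
   vertex 3.0 2.2 1.0
   vertex 3.6 0.0 4.0
  endloop
 endfacet
 facet normal 0.300 0.210 -0.930
  outer loop
   vertex 2.8 1.6 0.8
   vertex 1.0 2.4 0.4
   vertex 3.0 2.2 1.0
  endloop
 endfacet
 facet normal -0.088 0.966 -0.244
  outer loop
   vertex 2.2 3.0 1.6
   vertex 1.6 3.4 3.4
   vertex 3.8 3.6 3.4
  endloop
 endfacet
 facet normal -0.196 0.941 -0.275
  outer loop
   vertex 2.2 3.0 1.6
   vertex 1.0 2.4 0.4
   vertex 1.6 3.4 3.4
  endloop
 endfacet
 facet normal 0.341 0.758 -0.556
  outer loop
   vertex 2.2 3.0 1.6
   vertex 3.8 3.6 3.4
   vertex 3.0 2.2 1.0
  endloop
 endfacet
 facet normal 0.262 0.733 -0.628
  outer loop
   vertex 2.2 3.0 1.6
   vertex 3.0 2.2 1.0
   vertex 1.0 2.4 0.4
  endloop
 endfacet
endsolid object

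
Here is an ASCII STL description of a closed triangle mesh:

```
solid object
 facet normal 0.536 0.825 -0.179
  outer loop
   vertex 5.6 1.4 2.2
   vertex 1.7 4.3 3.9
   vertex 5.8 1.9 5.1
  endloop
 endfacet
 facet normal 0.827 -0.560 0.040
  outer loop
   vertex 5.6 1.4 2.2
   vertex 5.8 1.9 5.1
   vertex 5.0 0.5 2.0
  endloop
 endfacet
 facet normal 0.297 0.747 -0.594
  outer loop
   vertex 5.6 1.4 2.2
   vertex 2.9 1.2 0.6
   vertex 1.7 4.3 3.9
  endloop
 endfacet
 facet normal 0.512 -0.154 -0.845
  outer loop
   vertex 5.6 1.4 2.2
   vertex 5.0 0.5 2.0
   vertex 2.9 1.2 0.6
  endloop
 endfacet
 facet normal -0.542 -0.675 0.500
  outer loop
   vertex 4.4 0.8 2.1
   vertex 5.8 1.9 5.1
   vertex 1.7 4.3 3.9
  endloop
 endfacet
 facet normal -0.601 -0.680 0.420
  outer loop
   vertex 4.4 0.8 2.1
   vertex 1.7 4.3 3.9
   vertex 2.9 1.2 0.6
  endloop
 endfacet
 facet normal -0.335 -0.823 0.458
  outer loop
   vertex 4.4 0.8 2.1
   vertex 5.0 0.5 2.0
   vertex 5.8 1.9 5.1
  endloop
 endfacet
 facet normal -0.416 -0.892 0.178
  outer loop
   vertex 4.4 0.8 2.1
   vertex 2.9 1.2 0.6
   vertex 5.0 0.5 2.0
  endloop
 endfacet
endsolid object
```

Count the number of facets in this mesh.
8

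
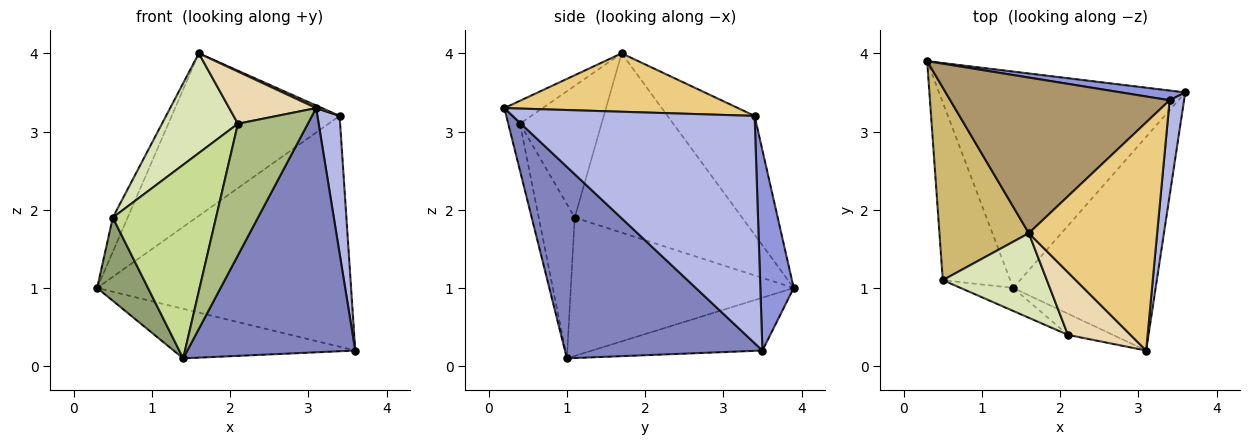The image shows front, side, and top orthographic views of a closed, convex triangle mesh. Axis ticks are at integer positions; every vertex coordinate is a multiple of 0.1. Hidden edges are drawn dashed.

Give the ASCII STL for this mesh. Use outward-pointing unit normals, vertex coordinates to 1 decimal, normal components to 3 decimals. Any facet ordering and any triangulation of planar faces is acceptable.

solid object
 facet normal -0.205 0.218 -0.954
  outer loop
   vertex 1.4 1.0 0.1
   vertex 0.3 3.9 1.0
   vertex 3.6 3.5 0.2
  endloop
 endfacet
 facet normal 0.663 -0.564 -0.493
  outer loop
   vertex 1.4 1.0 0.1
   vertex 3.6 3.5 0.2
   vertex 3.1 0.2 3.3
  endloop
 endfacet
 facet normal 0.130 0.991 0.042
  outer loop
   vertex 3.4 3.4 3.2
   vertex 3.6 3.5 0.2
   vertex 0.3 3.9 1.0
  endloop
 endfacet
 facet normal 0.994 -0.091 0.063
  outer loop
   vertex 3.4 3.4 3.2
   vertex 3.1 0.2 3.3
   vertex 3.6 3.5 0.2
  endloop
 endfacet
 facet normal -0.881 -0.201 -0.429
  outer loop
   vertex 0.5 1.1 1.9
   vertex 0.3 3.9 1.0
   vertex 1.4 1.0 0.1
  endloop
 endfacet
 facet normal -0.163 -0.974 -0.157
  outer loop
   vertex 2.1 0.4 3.1
   vertex 1.4 1.0 0.1
   vertex 3.1 0.2 3.3
  endloop
 endfacet
 facet normal -0.327 -0.938 -0.111
  outer loop
   vertex 2.1 0.4 3.1
   vertex 0.5 1.1 1.9
   vertex 1.4 1.0 0.1
  endloop
 endfacet
 facet normal -0.634 -0.590 0.500
  outer loop
   vertex 1.6 1.7 4.0
   vertex 0.5 1.1 1.9
   vertex 2.1 0.4 3.1
  endloop
 endfacet
 facet normal -0.351 0.676 0.648
  outer loop
   vertex 1.6 1.7 4.0
   vertex 3.4 3.4 3.2
   vertex 0.3 3.9 1.0
  endloop
 endfacet
 facet normal -0.892 0.079 0.445
  outer loop
   vertex 1.6 1.7 4.0
   vertex 0.3 3.9 1.0
   vertex 0.5 1.1 1.9
  endloop
 endfacet
 facet normal 0.414 -0.010 0.910
  outer loop
   vertex 1.6 1.7 4.0
   vertex 3.1 0.2 3.3
   vertex 3.4 3.4 3.2
  endloop
 endfacet
 facet normal -0.271 -0.616 0.739
  outer loop
   vertex 1.6 1.7 4.0
   vertex 2.1 0.4 3.1
   vertex 3.1 0.2 3.3
  endloop
 endfacet
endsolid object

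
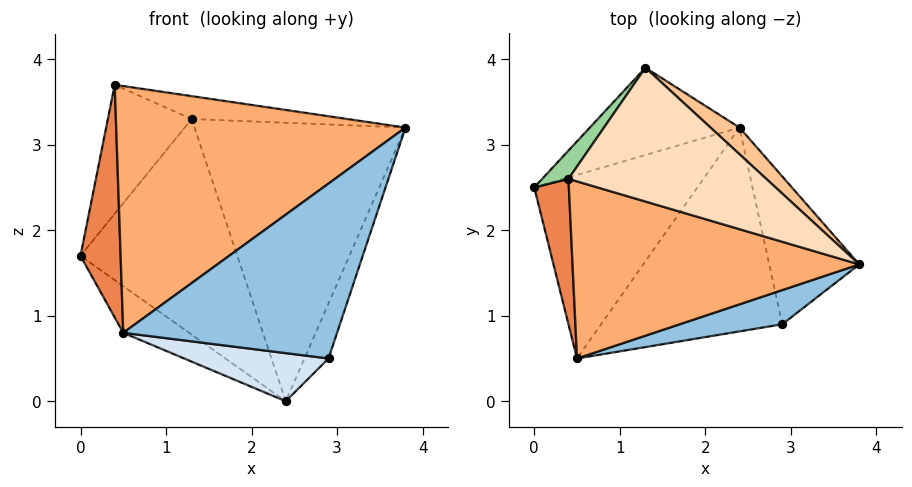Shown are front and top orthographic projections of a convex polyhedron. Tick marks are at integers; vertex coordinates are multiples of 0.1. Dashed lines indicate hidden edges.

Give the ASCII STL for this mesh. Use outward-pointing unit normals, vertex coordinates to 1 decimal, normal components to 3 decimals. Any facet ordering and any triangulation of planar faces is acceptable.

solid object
 facet normal -0.604 0.196 -0.772
  outer loop
   vertex 2.4 3.2 0.0
   vertex 0.5 0.5 0.8
   vertex 0.0 2.5 1.7
  endloop
 endfacet
 facet normal 0.184 -0.965 0.189
  outer loop
   vertex 2.9 0.9 0.5
   vertex 3.8 1.6 3.2
   vertex 0.5 0.5 0.8
  endloop
 endfacet
 facet normal 0.931 0.128 -0.343
  outer loop
   vertex 2.9 0.9 0.5
   vertex 2.4 3.2 0.0
   vertex 3.8 1.6 3.2
  endloop
 endfacet
 facet normal -0.083 -0.229 -0.970
  outer loop
   vertex 2.9 0.9 0.5
   vertex 0.5 0.5 0.8
   vertex 2.4 3.2 0.0
  endloop
 endfacet
 facet normal -0.925 -0.322 0.201
  outer loop
   vertex 0.4 2.6 3.7
   vertex 0.0 2.5 1.7
   vertex 0.5 0.5 0.8
  endloop
 endfacet
 facet normal -0.151 -0.803 0.576
  outer loop
   vertex 0.4 2.6 3.7
   vertex 0.5 0.5 0.8
   vertex 3.8 1.6 3.2
  endloop
 endfacet
 facet normal 0.677 0.733 0.070
  outer loop
   vertex 1.3 3.9 3.3
   vertex 3.8 1.6 3.2
   vertex 2.4 3.2 0.0
  endloop
 endfacet
 facet normal 0.191 0.166 0.968
  outer loop
   vertex 1.3 3.9 3.3
   vertex 0.4 2.6 3.7
   vertex 3.8 1.6 3.2
  endloop
 endfacet
 facet normal -0.473 0.817 -0.331
  outer loop
   vertex 1.3 3.9 3.3
   vertex 2.4 3.2 0.0
   vertex 0.0 2.5 1.7
  endloop
 endfacet
 facet normal -0.796 0.591 0.130
  outer loop
   vertex 1.3 3.9 3.3
   vertex 0.0 2.5 1.7
   vertex 0.4 2.6 3.7
  endloop
 endfacet
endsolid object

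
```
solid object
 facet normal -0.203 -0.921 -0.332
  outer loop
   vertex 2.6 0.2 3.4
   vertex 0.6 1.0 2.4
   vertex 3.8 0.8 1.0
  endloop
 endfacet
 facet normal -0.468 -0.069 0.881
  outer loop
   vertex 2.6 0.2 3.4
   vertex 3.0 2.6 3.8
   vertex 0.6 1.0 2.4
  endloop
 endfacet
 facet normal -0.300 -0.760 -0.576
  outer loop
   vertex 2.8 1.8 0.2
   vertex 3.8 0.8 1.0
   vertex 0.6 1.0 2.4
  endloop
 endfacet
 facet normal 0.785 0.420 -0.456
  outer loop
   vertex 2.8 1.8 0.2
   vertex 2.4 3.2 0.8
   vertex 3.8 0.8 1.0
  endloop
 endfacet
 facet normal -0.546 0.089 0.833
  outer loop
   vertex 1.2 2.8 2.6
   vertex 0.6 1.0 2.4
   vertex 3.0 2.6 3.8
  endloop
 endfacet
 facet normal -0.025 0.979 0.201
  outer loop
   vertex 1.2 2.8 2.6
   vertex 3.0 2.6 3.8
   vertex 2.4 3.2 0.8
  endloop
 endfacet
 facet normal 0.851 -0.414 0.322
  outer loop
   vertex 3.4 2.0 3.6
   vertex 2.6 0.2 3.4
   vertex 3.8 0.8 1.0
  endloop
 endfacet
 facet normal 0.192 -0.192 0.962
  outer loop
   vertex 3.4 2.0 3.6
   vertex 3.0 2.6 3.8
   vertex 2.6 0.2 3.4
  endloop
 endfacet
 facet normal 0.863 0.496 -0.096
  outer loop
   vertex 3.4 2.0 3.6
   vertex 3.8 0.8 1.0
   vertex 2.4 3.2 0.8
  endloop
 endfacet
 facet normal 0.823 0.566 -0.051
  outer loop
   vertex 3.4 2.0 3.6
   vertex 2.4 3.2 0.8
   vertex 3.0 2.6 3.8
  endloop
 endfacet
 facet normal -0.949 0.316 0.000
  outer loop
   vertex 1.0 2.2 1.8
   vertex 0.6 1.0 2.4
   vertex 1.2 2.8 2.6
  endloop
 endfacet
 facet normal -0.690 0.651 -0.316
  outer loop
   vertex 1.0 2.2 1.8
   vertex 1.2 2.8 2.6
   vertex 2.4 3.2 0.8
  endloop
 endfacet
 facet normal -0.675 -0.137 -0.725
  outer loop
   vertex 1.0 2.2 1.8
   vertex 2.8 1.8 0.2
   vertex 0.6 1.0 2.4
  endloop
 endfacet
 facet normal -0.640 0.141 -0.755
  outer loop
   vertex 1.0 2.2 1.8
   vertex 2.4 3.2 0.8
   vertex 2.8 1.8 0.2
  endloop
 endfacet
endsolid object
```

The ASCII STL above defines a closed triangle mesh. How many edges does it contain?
21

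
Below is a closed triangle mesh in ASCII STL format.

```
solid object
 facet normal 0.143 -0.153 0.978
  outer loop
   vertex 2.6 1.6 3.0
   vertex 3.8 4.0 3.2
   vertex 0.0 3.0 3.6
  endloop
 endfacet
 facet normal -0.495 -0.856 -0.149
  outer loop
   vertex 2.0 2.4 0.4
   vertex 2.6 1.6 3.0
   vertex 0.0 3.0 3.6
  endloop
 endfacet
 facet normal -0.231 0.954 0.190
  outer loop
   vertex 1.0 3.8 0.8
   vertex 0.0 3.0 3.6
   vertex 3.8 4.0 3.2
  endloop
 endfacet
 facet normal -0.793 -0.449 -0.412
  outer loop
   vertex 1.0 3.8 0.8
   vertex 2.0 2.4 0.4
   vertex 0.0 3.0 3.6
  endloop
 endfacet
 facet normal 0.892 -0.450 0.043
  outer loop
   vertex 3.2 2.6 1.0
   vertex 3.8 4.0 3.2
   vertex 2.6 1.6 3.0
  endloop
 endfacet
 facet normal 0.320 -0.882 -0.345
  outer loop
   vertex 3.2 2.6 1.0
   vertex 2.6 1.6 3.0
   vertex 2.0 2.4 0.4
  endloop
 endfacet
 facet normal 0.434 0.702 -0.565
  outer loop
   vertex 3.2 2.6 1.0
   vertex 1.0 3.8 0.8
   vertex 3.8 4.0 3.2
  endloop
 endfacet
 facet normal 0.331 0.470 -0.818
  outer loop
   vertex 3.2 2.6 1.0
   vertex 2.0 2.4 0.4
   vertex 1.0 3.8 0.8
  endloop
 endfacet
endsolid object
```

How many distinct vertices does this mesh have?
6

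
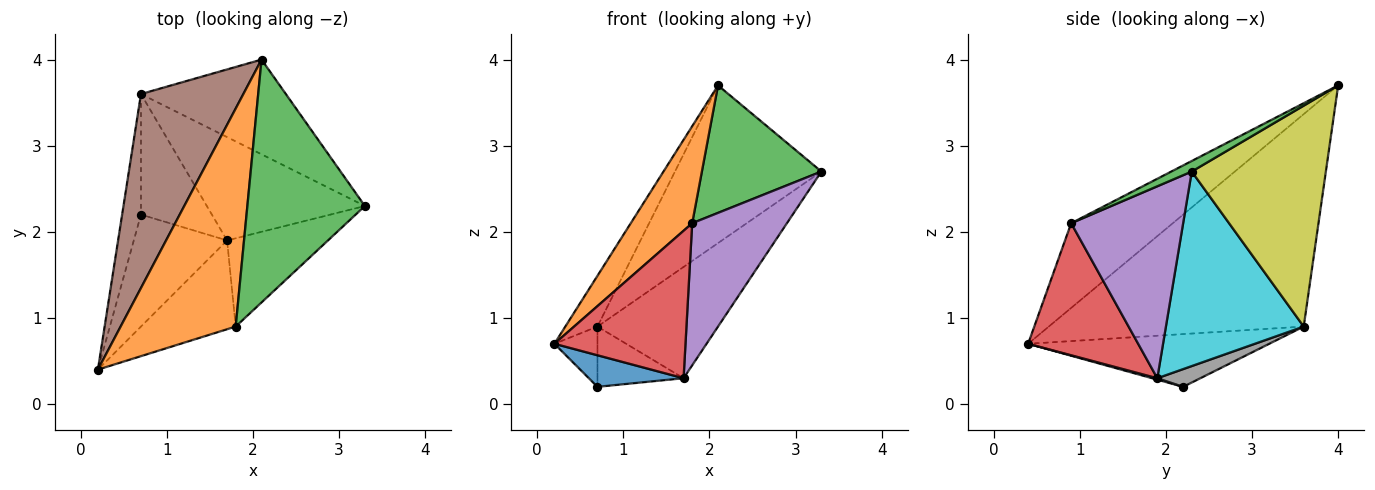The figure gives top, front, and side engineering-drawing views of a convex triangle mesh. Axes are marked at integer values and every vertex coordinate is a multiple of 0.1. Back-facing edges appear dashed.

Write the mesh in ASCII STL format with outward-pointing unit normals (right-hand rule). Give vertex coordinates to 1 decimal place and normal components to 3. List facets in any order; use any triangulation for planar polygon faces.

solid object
 facet normal 0.015 -0.271 -0.962
  outer loop
   vertex 1.7 1.9 0.3
   vertex 0.2 0.4 0.7
   vertex 0.7 2.2 0.2
  endloop
 endfacet
 facet normal -0.558 -0.337 0.758
  outer loop
   vertex 1.8 0.9 2.1
   vertex 2.1 4.0 3.7
   vertex 0.2 0.4 0.7
  endloop
 endfacet
 facet normal 0.079 -0.463 0.883
  outer loop
   vertex 1.8 0.9 2.1
   vertex 3.3 2.3 2.7
   vertex 2.1 4.0 3.7
  endloop
 endfacet
 facet normal 0.584 -0.696 -0.419
  outer loop
   vertex 1.8 0.9 2.1
   vertex 0.2 0.4 0.7
   vertex 1.7 1.9 0.3
  endloop
 endfacet
 facet normal 0.708 -0.599 -0.372
  outer loop
   vertex 1.8 0.9 2.1
   vertex 1.7 1.9 0.3
   vertex 3.3 2.3 2.7
  endloop
 endfacet
 facet normal -0.895 0.113 0.431
  outer loop
   vertex 0.7 3.6 0.9
   vertex 0.2 0.4 0.7
   vertex 2.1 4.0 3.7
  endloop
 endfacet
 facet normal -0.929 0.166 -0.332
  outer loop
   vertex 0.7 3.6 0.9
   vertex 0.7 2.2 0.2
   vertex 0.2 0.4 0.7
  endloop
 endfacet
 facet normal 0.218 0.436 -0.873
  outer loop
   vertex 0.7 3.6 0.9
   vertex 1.7 1.9 0.3
   vertex 0.7 2.2 0.2
  endloop
 endfacet
 facet normal 0.618 0.674 -0.405
  outer loop
   vertex 0.7 3.6 0.9
   vertex 2.1 4.0 3.7
   vertex 3.3 2.3 2.7
  endloop
 endfacet
 facet normal 0.642 0.562 -0.522
  outer loop
   vertex 0.7 3.6 0.9
   vertex 3.3 2.3 2.7
   vertex 1.7 1.9 0.3
  endloop
 endfacet
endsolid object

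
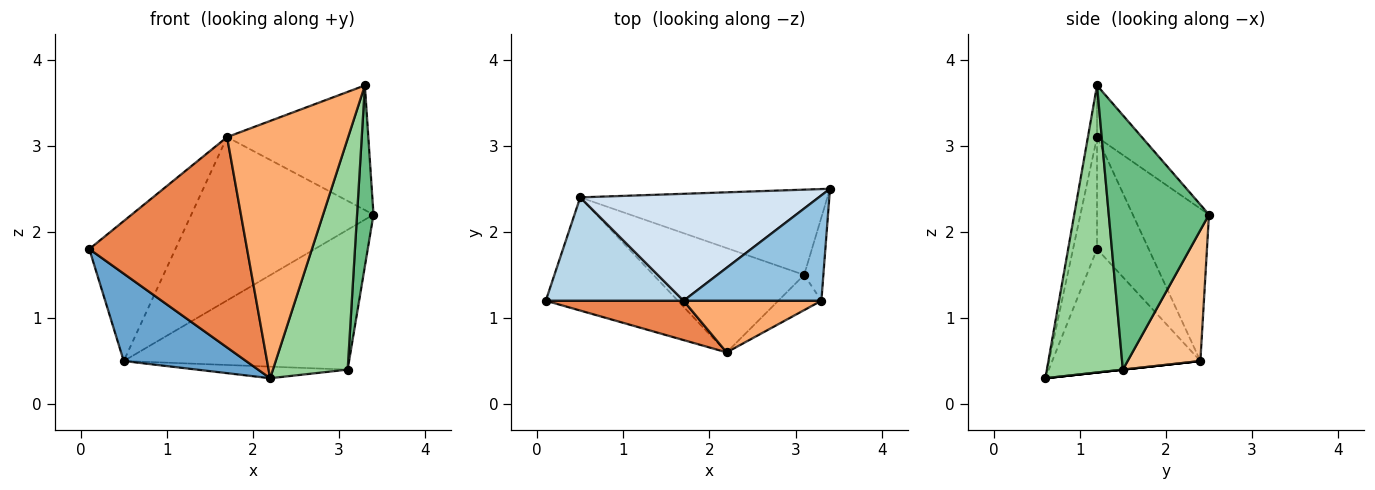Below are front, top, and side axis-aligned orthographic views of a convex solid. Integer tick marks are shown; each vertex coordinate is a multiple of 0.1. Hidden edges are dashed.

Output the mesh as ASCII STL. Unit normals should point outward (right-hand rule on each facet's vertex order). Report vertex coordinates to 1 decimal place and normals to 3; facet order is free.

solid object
 facet normal -0.595 -0.491 -0.636
  outer loop
   vertex 0.5 2.4 0.5
   vertex 2.2 0.6 0.3
   vertex 0.1 1.2 1.8
  endloop
 endfacet
 facet normal -0.235 0.742 0.628
  outer loop
   vertex 1.7 1.2 3.1
   vertex 3.3 1.2 3.7
   vertex 3.4 2.5 2.2
  endloop
 endfacet
 facet normal -0.435 0.724 0.535
  outer loop
   vertex 1.7 1.2 3.1
   vertex 0.5 2.4 0.5
   vertex 0.1 1.2 1.8
  endloop
 endfacet
 facet normal -0.330 0.790 0.517
  outer loop
   vertex 1.7 1.2 3.1
   vertex 3.4 2.5 2.2
   vertex 0.5 2.4 0.5
  endloop
 endfacet
 facet normal -0.148 -0.972 0.182
  outer loop
   vertex 1.7 1.2 3.1
   vertex 0.1 1.2 1.8
   vertex 2.2 0.6 0.3
  endloop
 endfacet
 facet normal -0.074 -0.978 0.196
  outer loop
   vertex 1.7 1.2 3.1
   vertex 2.2 0.6 0.3
   vertex 3.3 1.2 3.7
  endloop
 endfacet
 facet normal 0.266 0.823 -0.502
  outer loop
   vertex 3.1 1.5 0.4
   vertex 0.5 2.4 0.5
   vertex 3.4 2.5 2.2
  endloop
 endfacet
 facet normal 0.000 0.110 -0.994
  outer loop
   vertex 3.1 1.5 0.4
   vertex 2.2 0.6 0.3
   vertex 0.5 2.4 0.5
  endloop
 endfacet
 facet normal 0.984 -0.161 -0.074
  outer loop
   vertex 3.1 1.5 0.4
   vertex 3.4 2.5 2.2
   vertex 3.3 1.2 3.7
  endloop
 endfacet
 facet normal 0.709 -0.697 -0.106
  outer loop
   vertex 3.1 1.5 0.4
   vertex 3.3 1.2 3.7
   vertex 2.2 0.6 0.3
  endloop
 endfacet
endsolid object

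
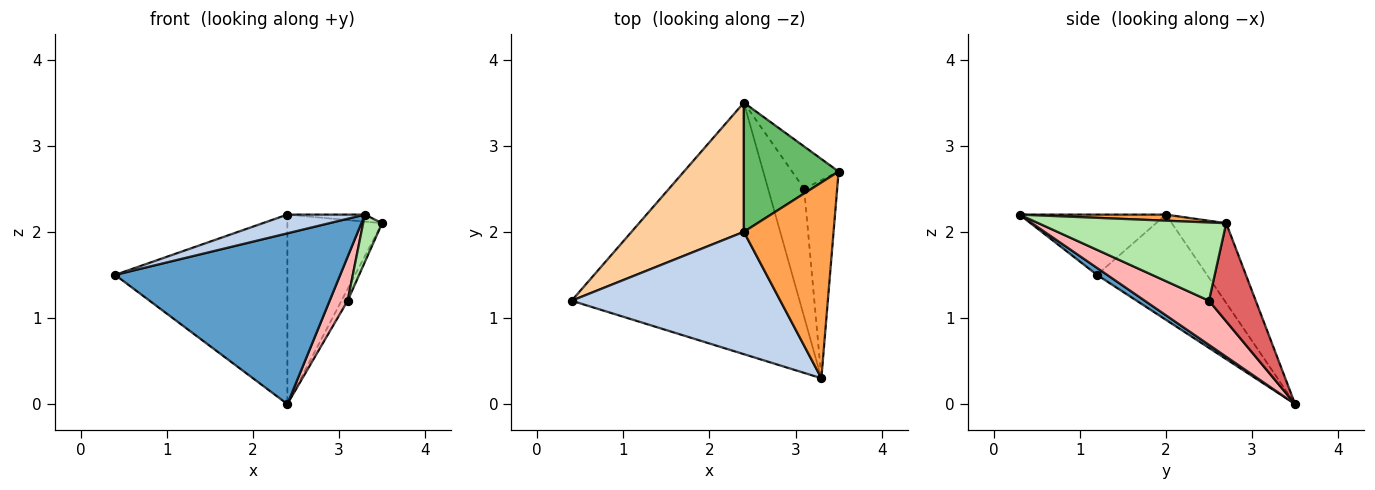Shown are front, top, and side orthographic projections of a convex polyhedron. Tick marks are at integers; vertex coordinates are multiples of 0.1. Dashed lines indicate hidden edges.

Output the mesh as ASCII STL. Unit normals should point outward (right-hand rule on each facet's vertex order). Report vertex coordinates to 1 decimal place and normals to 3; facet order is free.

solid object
 facet normal 0.025 -0.561 -0.827
  outer loop
   vertex 2.4 3.5 0.0
   vertex 3.3 0.3 2.2
   vertex 0.4 1.2 1.5
  endloop
 endfacet
 facet normal -0.275 -0.145 0.951
  outer loop
   vertex 2.4 2.0 2.2
   vertex 0.4 1.2 1.5
   vertex 3.3 0.3 2.2
  endloop
 endfacet
 facet normal 0.068 0.036 0.997
  outer loop
   vertex 2.4 2.0 2.2
   vertex 3.3 0.3 2.2
   vertex 3.5 2.7 2.1
  endloop
 endfacet
 facet normal -0.467 0.731 0.498
  outer loop
   vertex 2.4 2.0 2.2
   vertex 2.4 3.5 0.0
   vertex 0.4 1.2 1.5
  endloop
 endfacet
 facet normal -0.429 0.746 0.509
  outer loop
   vertex 2.4 2.0 2.2
   vertex 3.5 2.7 2.1
   vertex 2.4 3.5 0.0
  endloop
 endfacet
 facet normal 0.917 -0.093 -0.387
  outer loop
   vertex 3.1 2.5 1.2
   vertex 3.5 2.7 2.1
   vertex 3.3 0.3 2.2
  endloop
 endfacet
 facet normal 0.897 0.118 -0.425
  outer loop
   vertex 3.1 2.5 1.2
   vertex 2.4 3.5 0.0
   vertex 3.5 2.7 2.1
  endloop
 endfacet
 facet normal 0.757 -0.212 -0.618
  outer loop
   vertex 3.1 2.5 1.2
   vertex 3.3 0.3 2.2
   vertex 2.4 3.5 0.0
  endloop
 endfacet
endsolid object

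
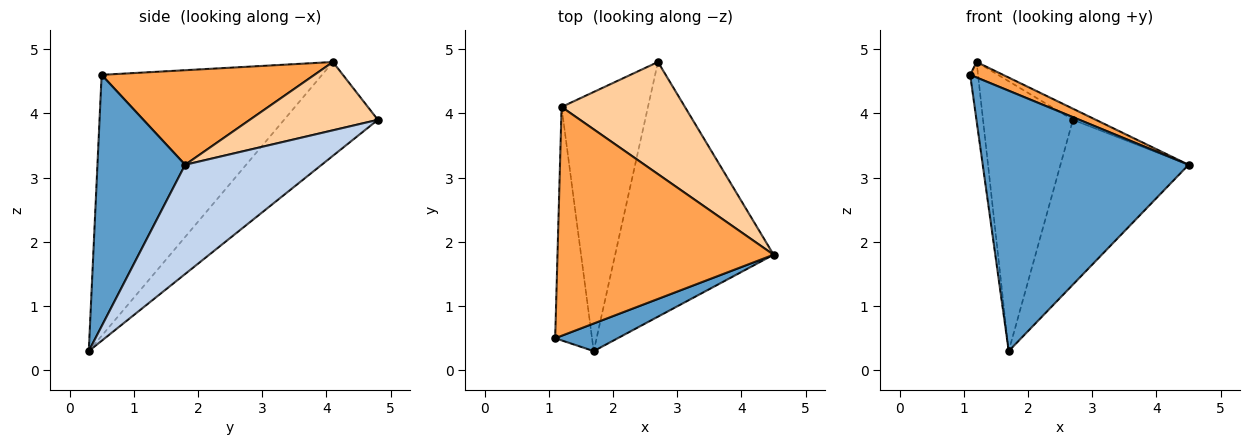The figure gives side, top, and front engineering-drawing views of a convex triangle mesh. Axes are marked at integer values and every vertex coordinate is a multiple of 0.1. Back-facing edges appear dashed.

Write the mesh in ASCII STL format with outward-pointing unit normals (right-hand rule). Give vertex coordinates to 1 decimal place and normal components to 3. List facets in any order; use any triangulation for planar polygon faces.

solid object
 facet normal 0.390 -0.916 0.097
  outer loop
   vertex 1.7 0.3 0.3
   vertex 4.5 1.8 3.2
   vertex 1.1 0.5 4.6
  endloop
 endfacet
 facet normal 0.501 0.470 -0.727
  outer loop
   vertex 1.7 0.3 0.3
   vertex 2.7 4.8 3.9
   vertex 4.5 1.8 3.2
  endloop
 endfacet
 facet normal 0.400 -0.062 0.914
  outer loop
   vertex 1.2 4.1 4.8
   vertex 1.1 0.5 4.6
   vertex 4.5 1.8 3.2
  endloop
 endfacet
 facet normal 0.483 0.086 0.872
  outer loop
   vertex 1.2 4.1 4.8
   vertex 4.5 1.8 3.2
   vertex 2.7 4.8 3.9
  endloop
 endfacet
 facet normal -0.990 0.035 -0.140
  outer loop
   vertex 1.2 4.1 4.8
   vertex 1.7 0.3 0.3
   vertex 1.1 0.5 4.6
  endloop
 endfacet
 facet normal -0.601 0.576 -0.554
  outer loop
   vertex 1.2 4.1 4.8
   vertex 2.7 4.8 3.9
   vertex 1.7 0.3 0.3
  endloop
 endfacet
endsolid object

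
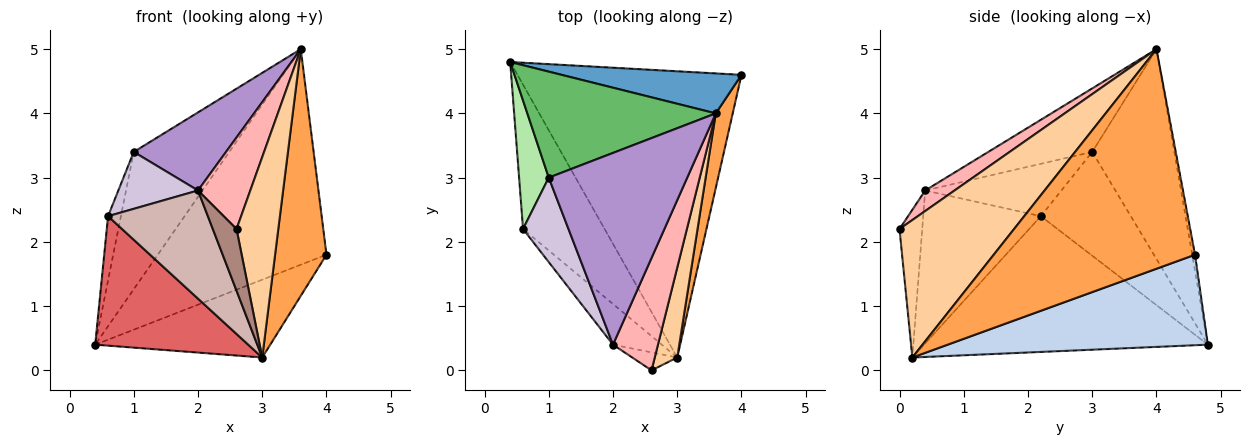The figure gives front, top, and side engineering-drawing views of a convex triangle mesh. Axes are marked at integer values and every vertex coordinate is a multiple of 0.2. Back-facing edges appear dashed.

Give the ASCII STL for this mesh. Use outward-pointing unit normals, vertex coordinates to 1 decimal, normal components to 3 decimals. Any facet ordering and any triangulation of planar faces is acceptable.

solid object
 facet normal -0.016 0.983 0.182
  outer loop
   vertex 3.6 4.0 5.0
   vertex 4.0 4.6 1.8
   vertex 0.4 4.8 0.4
  endloop
 endfacet
 facet normal 0.363 0.244 -0.899
  outer loop
   vertex 3.0 0.2 0.2
   vertex 0.4 4.8 0.4
   vertex 4.0 4.6 1.8
  endloop
 endfacet
 facet normal 0.966 -0.247 0.075
  outer loop
   vertex 3.0 0.2 0.2
   vertex 4.0 4.6 1.8
   vertex 3.6 4.0 5.0
  endloop
 endfacet
 facet normal 0.929 -0.338 0.152
  outer loop
   vertex 3.0 0.2 0.2
   vertex 3.6 4.0 5.0
   vertex 2.6 0.0 2.2
  endloop
 endfacet
 facet normal -0.563 0.654 0.505
  outer loop
   vertex 1.0 3.0 3.4
   vertex 3.6 4.0 5.0
   vertex 0.4 4.8 0.4
  endloop
 endfacet
 facet normal -0.953 0.136 0.272
  outer loop
   vertex 0.6 2.2 2.4
   vertex 1.0 3.0 3.4
   vertex 0.4 4.8 0.4
  endloop
 endfacet
 facet normal -0.778 -0.419 -0.468
  outer loop
   vertex 0.6 2.2 2.4
   vertex 0.4 4.8 0.4
   vertex 3.0 0.2 0.2
  endloop
 endfacet
 facet normal 0.334 -0.595 0.731
  outer loop
   vertex 2.0 0.4 2.8
   vertex 2.6 0.0 2.2
   vertex 3.6 4.0 5.0
  endloop
 endfacet
 facet normal -0.391 -0.347 0.852
  outer loop
   vertex 2.0 0.4 2.8
   vertex 3.6 4.0 5.0
   vertex 1.0 3.0 3.4
  endloop
 endfacet
 facet normal -0.691 -0.404 0.600
  outer loop
   vertex 2.0 0.4 2.8
   vertex 1.0 3.0 3.4
   vertex 0.6 2.2 2.4
  endloop
 endfacet
 facet normal -0.677 -0.706 -0.206
  outer loop
   vertex 2.0 0.4 2.8
   vertex 3.0 0.2 0.2
   vertex 2.6 0.0 2.2
  endloop
 endfacet
 facet normal -0.741 -0.629 -0.237
  outer loop
   vertex 2.0 0.4 2.8
   vertex 0.6 2.2 2.4
   vertex 3.0 0.2 0.2
  endloop
 endfacet
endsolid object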